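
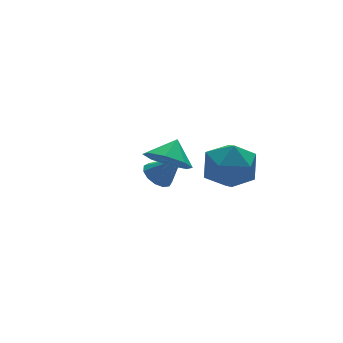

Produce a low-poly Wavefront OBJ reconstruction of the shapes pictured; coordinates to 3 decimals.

v -1.439 2.78 -1.569
v -0.88 2.548 -2.029
v -0.661 2.04 -0.251
v -0.763 2.933 -1.882
v -0.861 3.269 -1.635
v -1.142 3.45 -1.368
v -1.518 3.418 -1.164
v -1.868 3.184 -1.089
v -2.082 2.821 -1.166
v -2.092 2.445 -1.372
v -1.894 2.176 -1.639
v -1.552 2.098 -1.885
v -1.174 2.237 -2.03
v -1.178 -1.125 1.115
v -0.432 -1.261 2.096
v -1.368 -3.119 0.984
v -0.622 -3.255 1.965
v -1.755 -2.77 2.11
v -1.637 -1.538 2.191
v -0.163 -2.842 0.889
v -0.045 -1.61 0.97
v 0.196 -2.322 1.957
v -0.788 -2.278 2.711
v -1.012 -2.102 0.369
v -1.996 -2.058 1.123
v -3.493 -1.834 2.401
v -3.075 -1.226 1.682
v -2.807 -1.386 3.179
v -3.695 -0.892 2.036
v -4.196 -1.11 2.604
v -4.286 -1.752 3.053
v -3.911 -2.442 3.119
v -3.291 -2.776 2.765
v -2.79 -2.558 2.198
v -2.7 -1.916 1.749
f 2 1 4
f 2 4 3
f 4 1 5
f 4 5 3
f 5 1 6
f 5 6 3
f 6 1 7
f 6 7 3
f 7 1 8
f 7 8 3
f 8 1 9
f 8 9 3
f 9 1 10
f 9 10 3
f 10 1 11
f 10 11 3
f 11 1 12
f 11 12 3
f 12 1 13
f 12 13 3
f 13 1 2
f 13 2 3
f 14 25 19
f 14 19 15
f 14 15 21
f 14 21 24
f 14 24 25
f 15 19 23
f 19 25 18
f 25 24 16
f 24 21 20
f 21 15 22
f 17 23 18
f 17 18 16
f 17 16 20
f 17 20 22
f 17 22 23
f 18 23 19
f 16 18 25
f 20 16 24
f 22 20 21
f 23 22 15
f 27 26 29
f 27 29 28
f 29 26 30
f 29 30 28
f 30 26 31
f 30 31 28
f 31 26 32
f 31 32 28
f 32 26 33
f 32 33 28
f 33 26 34
f 33 34 28
f 34 26 35
f 34 35 28
f 35 26 27
f 35 27 28



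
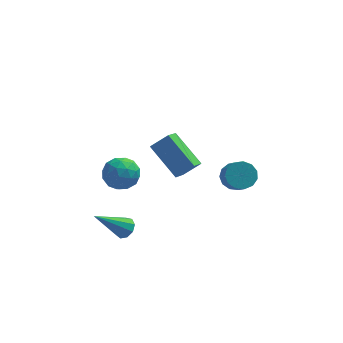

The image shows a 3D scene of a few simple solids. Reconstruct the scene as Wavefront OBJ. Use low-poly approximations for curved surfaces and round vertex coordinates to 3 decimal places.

v 1.176 -1.9 0.365
v 1.805 -1.926 0.168
v 2.014 -2.726 0.938
v 1.384 -2.7 1.135
v 1.79 -1.67 0.437
v 1.999 -2.47 1.208
v 1.58 -1.487 0.684
v 1.788 -2.287 1.454
v 1.242 -1.436 0.829
v 1.45 -2.236 1.6
v 0.882 -1.531 0.827
v 1.091 -2.331 1.597
v 0.616 -1.744 0.678
v 0.824 -2.544 1.448
v 0.528 -2.006 0.43
v 0.736 -2.806 1.2
v 0.645 -2.235 0.161
v 0.853 -3.035 0.931
v 0.931 -2.357 -0.044
v 1.139 -3.157 0.727
v 1.295 -2.334 -0.118
v 1.503 -3.134 0.653
v 1.62 -2.173 -0.039
v 1.829 -2.973 0.731
v -2.082 3.611 -2.314
v -2.385 2.794 -1.784
v -1.308 3.746 -1.664
v -1.611 2.929 -1.134
v -0.969 2.491 -3.406
v -1.272 1.674 -2.876
v -0.195 2.626 -2.756
v -0.498 1.809 -2.226
v -3.233 -1.129 -0.526
v -2.791 -1.79 -0.284
v -4.009 -1.25 0.564
v -3.567 -1.911 0.806
v -3.224 -1.154 0.818
v -2.744 -1.08 0.144
v -4.056 -1.96 0.136
v -3.576 -1.886 -0.538
v -3.299 -2.303 0.125
v -2.785 -1.805 0.546
v -4.015 -1.235 -0.266
v -3.501 -0.737 0.155
v -2.944 -1.449 -0.501
v -3.856 -1.591 0.781
v -3.655 -1.147 0.788
v -3.395 -1.535 0.93
v -2.916 -1.031 -0.249
v -2.656 -1.42 -0.107
v -2.911 -1.046 0.541
v -4.144 -1.62 0.387
v -3.884 -2.009 0.529
v -3.405 -1.505 -0.65
v -3.145 -1.893 -0.508
v -3.889 -1.994 -0.261
v -2.983 -2.139 -0.118
v -3.439 -2.21 0.522
v -3.726 -2.239 0.129
v -3.444 -2.195 -0.267
v -2.681 -1.846 0.129
v -3.137 -1.917 0.77
v -2.935 -1.473 0.777
v -2.653 -1.429 0.381
v -2.98 -2.148 0.37
v -3.663 -1.123 -0.49
v -4.119 -1.194 0.151
v -4.147 -1.611 -0.101
v -3.865 -1.567 -0.497
v -3.361 -0.83 -0.242
v -3.817 -0.901 0.398
v -3.356 -0.845 0.547
v -3.074 -0.801 0.151
v -3.82 -0.892 -0.09
v -3.281 -1.754 -3.193
v -2.938 -2.139 -3.069
v -4.479 -2.386 -1.847
v -2.87 -1.844 -2.87
v -2.994 -1.506 -2.822
v -3.252 -1.285 -2.948
v -3.524 -1.283 -3.188
v -3.681 -1.501 -3.431
v -3.651 -1.838 -3.562
v -3.448 -2.135 -3.521
v -3.167 -2.254 -3.326
f 2 1 5
f 2 5 3
f 3 5 6
f 3 6 4
f 5 1 7
f 5 7 6
f 6 7 8
f 6 8 4
f 7 1 9
f 7 9 8
f 8 9 10
f 8 10 4
f 9 1 11
f 9 11 10
f 10 11 12
f 10 12 4
f 11 1 13
f 11 13 12
f 12 13 14
f 12 14 4
f 13 1 15
f 13 15 14
f 14 15 16
f 14 16 4
f 15 1 17
f 15 17 16
f 16 17 18
f 16 18 4
f 17 1 19
f 17 19 18
f 18 19 20
f 18 20 4
f 19 1 21
f 19 21 20
f 20 21 22
f 20 22 4
f 21 1 23
f 21 23 22
f 22 23 24
f 22 24 4
f 23 1 2
f 23 2 24
f 24 2 3
f 24 3 4
f 26 28 25
f 29 26 25
f 25 28 27
f 27 29 25
f 26 32 28
f 30 26 29
f 30 32 26
f 28 32 27
f 31 29 27
f 27 32 31
f 31 30 29
f 32 30 31
f 33 70 49
f 70 44 73
f 49 73 38
f 70 73 49
f 33 49 45
f 49 38 50
f 45 50 34
f 49 50 45
f 33 45 54
f 45 34 55
f 54 55 40
f 45 55 54
f 33 54 66
f 54 40 69
f 66 69 43
f 54 69 66
f 33 66 70
f 66 43 74
f 70 74 44
f 66 74 70
f 34 50 61
f 50 38 64
f 61 64 42
f 50 64 61
f 38 73 51
f 73 44 72
f 51 72 37
f 73 72 51
f 44 74 71
f 74 43 67
f 71 67 35
f 74 67 71
f 43 69 68
f 69 40 56
f 68 56 39
f 69 56 68
f 40 55 60
f 55 34 57
f 60 57 41
f 55 57 60
f 36 62 48
f 62 42 63
f 48 63 37
f 62 63 48
f 36 48 46
f 48 37 47
f 46 47 35
f 48 47 46
f 36 46 53
f 46 35 52
f 53 52 39
f 46 52 53
f 36 53 58
f 53 39 59
f 58 59 41
f 53 59 58
f 36 58 62
f 58 41 65
f 62 65 42
f 58 65 62
f 37 63 51
f 63 42 64
f 51 64 38
f 63 64 51
f 35 47 71
f 47 37 72
f 71 72 44
f 47 72 71
f 39 52 68
f 52 35 67
f 68 67 43
f 52 67 68
f 41 59 60
f 59 39 56
f 60 56 40
f 59 56 60
f 42 65 61
f 65 41 57
f 61 57 34
f 65 57 61
f 76 75 78
f 76 78 77
f 78 75 79
f 78 79 77
f 79 75 80
f 79 80 77
f 80 75 81
f 80 81 77
f 81 75 82
f 81 82 77
f 82 75 83
f 82 83 77
f 83 75 84
f 83 84 77
f 84 75 85
f 84 85 77
f 85 75 76
f 85 76 77



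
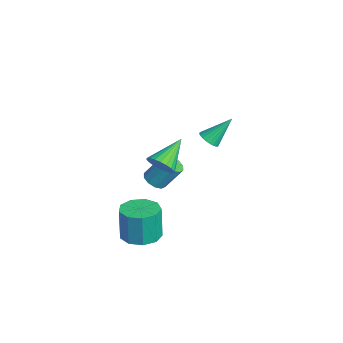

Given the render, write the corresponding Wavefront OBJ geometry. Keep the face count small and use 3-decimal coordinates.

v 3.821 -0.792 2.533
v 4.422 -0.253 2.469
v 2.779 0.492 3.567
v 4.237 -0.184 2.197
v 3.979 -0.22 1.982
v 3.695 -0.355 1.863
v 3.432 -0.565 1.86
v 3.236 -0.815 1.973
v 3.142 -1.061 2.183
v 3.165 -1.26 2.453
v 3.301 -1.379 2.738
v 3.527 -1.395 2.987
v 3.804 -1.308 3.157
v 4.084 -1.131 3.22
v 4.318 -0.896 3.164
v 4.467 -0.643 2.998
v 4.503 -0.415 2.753
v -3.379 0.468 -4.03
v -2.739 0.692 -4.3
v -2.481 1.616 -2.92
v -3.121 1.392 -2.65
v -3.057 0.983 -4.435
v -2.798 1.907 -3.055
v -3.498 1.077 -4.415
v -3.239 2 -3.036
v -3.893 0.938 -4.248
v -3.635 1.862 -2.869
v -4.093 0.62 -3.998
v -3.834 1.544 -2.618
v -4.019 0.244 -3.76
v -3.761 1.168 -2.38
v -3.702 -0.047 -3.625
v -3.443 0.877 -2.245
v -3.261 -0.14 -3.644
v -3.002 0.783 -2.265
v -2.865 -0.002 -3.811
v -2.607 0.922 -2.432
v -2.666 0.316 -4.062
v -2.407 1.24 -2.682
v 2.983 -1.627 -3.232
v 4.053 -1.75 -3.151
v 3.907 -1.757 -1.227
v 2.837 -1.633 -1.308
v 3.882 -1.032 -3.162
v 3.735 -1.038 -1.237
v 3.29 -0.592 -3.205
v 3.144 -0.598 -1.281
v 2.555 -0.636 -3.261
v 2.408 -0.642 -1.337
v 2.02 -1.144 -3.304
v 1.874 -1.15 -1.379
v 1.936 -1.878 -3.313
v 1.789 -1.884 -1.388
v 2.342 -2.494 -3.284
v 2.195 -2.501 -1.359
v 3.048 -2.705 -3.231
v 2.902 -2.711 -1.306
v 3.724 -2.411 -3.179
v 3.577 -2.418 -1.254
v -2.016 3.105 -0.212
v -1.511 2.796 0.081
v -2.064 4.355 1.192
v -1.387 2.967 -0.067
v -1.359 3.158 -0.237
v -1.43 3.342 -0.403
v -1.591 3.489 -0.539
v -1.816 3.578 -0.626
v -2.072 3.595 -0.65
v -2.32 3.537 -0.607
v -2.521 3.414 -0.504
v -2.645 3.243 -0.356
v -2.673 3.052 -0.187
v -2.602 2.868 -0.021
v -2.441 2.721 0.116
v -2.215 2.632 0.203
v -1.959 2.615 0.227
v -1.712 2.673 0.184
f 2 1 4
f 2 4 3
f 4 1 5
f 4 5 3
f 5 1 6
f 5 6 3
f 6 1 7
f 6 7 3
f 7 1 8
f 7 8 3
f 8 1 9
f 8 9 3
f 9 1 10
f 9 10 3
f 10 1 11
f 10 11 3
f 11 1 12
f 11 12 3
f 12 1 13
f 12 13 3
f 13 1 14
f 13 14 3
f 14 1 15
f 14 15 3
f 15 1 16
f 15 16 3
f 16 1 17
f 16 17 3
f 17 1 2
f 17 2 3
f 19 18 22
f 19 22 20
f 20 22 23
f 20 23 21
f 22 18 24
f 22 24 23
f 23 24 25
f 23 25 21
f 24 18 26
f 24 26 25
f 25 26 27
f 25 27 21
f 26 18 28
f 26 28 27
f 27 28 29
f 27 29 21
f 28 18 30
f 28 30 29
f 29 30 31
f 29 31 21
f 30 18 32
f 30 32 31
f 31 32 33
f 31 33 21
f 32 18 34
f 32 34 33
f 33 34 35
f 33 35 21
f 34 18 36
f 34 36 35
f 35 36 37
f 35 37 21
f 36 18 38
f 36 38 37
f 37 38 39
f 37 39 21
f 38 18 19
f 38 19 39
f 39 19 20
f 39 20 21
f 41 40 44
f 41 44 42
f 42 44 45
f 42 45 43
f 44 40 46
f 44 46 45
f 45 46 47
f 45 47 43
f 46 40 48
f 46 48 47
f 47 48 49
f 47 49 43
f 48 40 50
f 48 50 49
f 49 50 51
f 49 51 43
f 50 40 52
f 50 52 51
f 51 52 53
f 51 53 43
f 52 40 54
f 52 54 53
f 53 54 55
f 53 55 43
f 54 40 56
f 54 56 55
f 55 56 57
f 55 57 43
f 56 40 58
f 56 58 57
f 57 58 59
f 57 59 43
f 58 40 41
f 58 41 59
f 59 41 42
f 59 42 43
f 61 60 63
f 61 63 62
f 63 60 64
f 63 64 62
f 64 60 65
f 64 65 62
f 65 60 66
f 65 66 62
f 66 60 67
f 66 67 62
f 67 60 68
f 67 68 62
f 68 60 69
f 68 69 62
f 69 60 70
f 69 70 62
f 70 60 71
f 70 71 62
f 71 60 72
f 71 72 62
f 72 60 73
f 72 73 62
f 73 60 74
f 73 74 62
f 74 60 75
f 74 75 62
f 75 60 76
f 75 76 62
f 76 60 77
f 76 77 62
f 77 60 61
f 77 61 62



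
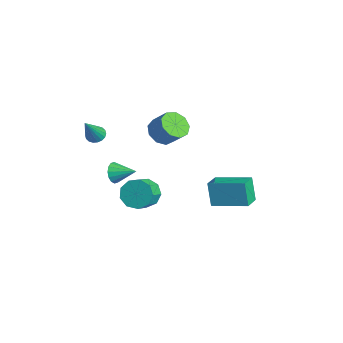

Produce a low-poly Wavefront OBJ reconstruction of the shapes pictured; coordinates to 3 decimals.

v -3.064 -3.044 0.63
v -2.633 -2.657 0.592
v -2.176 -3.876 2.23
v -2.803 -2.539 0.748
v -3.024 -2.522 0.88
v -3.253 -2.607 0.963
v -3.444 -2.779 0.98
v -3.561 -3.003 0.927
v -3.579 -3.236 0.816
v -3.495 -3.43 0.669
v -3.326 -3.548 0.513
v -3.105 -3.566 0.381
v -2.876 -3.48 0.298
v -2.684 -3.308 0.281
v -2.568 -3.084 0.334
v -2.55 -2.852 0.444
v 1.353 -1.776 -1.396
v 1.87 -1.85 -2.166
v 2.624 -2.538 -1.594
v 2.107 -2.464 -0.824
v 2.063 -1.351 -1.821
v 2.817 -2.039 -1.249
v 1.924 -1.052 -1.277
v 2.678 -1.739 -0.705
v 1.518 -1.091 -0.789
v 2.272 -1.779 -0.217
v 1.035 -1.451 -0.585
v 1.789 -2.138 -0.013
v 0.7 -1.963 -0.76
v 1.454 -2.651 -0.188
v 0.671 -2.388 -1.233
v 1.425 -3.075 -0.661
v 0.961 -2.526 -1.782
v 1.715 -3.214 -1.21
v 1.435 -2.314 -2.15
v 2.189 -3.002 -1.578
v -1.403 -2.544 -1.446
v -0.971 -2.675 -1.982
v -0.577 -1.596 -1.014
v -1.199 -2.421 -2.105
v -1.481 -2.2 -2.051
v -1.742 -2.071 -1.835
v -1.912 -2.069 -1.516
v -1.946 -2.194 -1.177
v -1.834 -2.413 -0.911
v -1.607 -2.667 -0.788
v -1.325 -2.888 -0.842
v -1.064 -3.017 -1.057
v -0.893 -3.019 -1.377
v -0.86 -2.894 -1.716
v -1.224 0.036 1.317
v -0.525 0.043 0.735
v 0.224 0.551 1.641
v -0.476 0.544 2.223
v -0.84 0.579 0.696
v -0.091 1.086 1.602
v -1.335 0.86 0.947
v -0.586 1.368 1.853
v -1.778 0.756 1.372
v -1.029 1.264 2.277
v -1.962 0.316 1.771
v -1.213 0.823 2.676
v -1.801 -0.256 1.957
v -1.052 0.251 2.863
v -1.37 -0.691 1.845
v -0.621 -0.183 2.75
v -0.871 -0.785 1.485
v -0.122 -0.278 2.391
v -0.537 -0.495 1.047
v 0.212 0.012 1.953
v -0.448 2.562 -4.629
v -0.932 2.515 -3.136
v -1.332 3.33 -4.891
v -1.815 3.284 -3.398
v 0.835 4.196 -4.162
v 0.352 4.15 -2.669
v -0.048 4.965 -4.424
v -0.532 4.918 -2.931
f 2 1 4
f 2 4 3
f 4 1 5
f 4 5 3
f 5 1 6
f 5 6 3
f 6 1 7
f 6 7 3
f 7 1 8
f 7 8 3
f 8 1 9
f 8 9 3
f 9 1 10
f 9 10 3
f 10 1 11
f 10 11 3
f 11 1 12
f 11 12 3
f 12 1 13
f 12 13 3
f 13 1 14
f 13 14 3
f 14 1 15
f 14 15 3
f 15 1 16
f 15 16 3
f 16 1 2
f 16 2 3
f 18 17 21
f 18 21 19
f 19 21 22
f 19 22 20
f 21 17 23
f 21 23 22
f 22 23 24
f 22 24 20
f 23 17 25
f 23 25 24
f 24 25 26
f 24 26 20
f 25 17 27
f 25 27 26
f 26 27 28
f 26 28 20
f 27 17 29
f 27 29 28
f 28 29 30
f 28 30 20
f 29 17 31
f 29 31 30
f 30 31 32
f 30 32 20
f 31 17 33
f 31 33 32
f 32 33 34
f 32 34 20
f 33 17 35
f 33 35 34
f 34 35 36
f 34 36 20
f 35 17 18
f 35 18 36
f 36 18 19
f 36 19 20
f 38 37 40
f 38 40 39
f 40 37 41
f 40 41 39
f 41 37 42
f 41 42 39
f 42 37 43
f 42 43 39
f 43 37 44
f 43 44 39
f 44 37 45
f 44 45 39
f 45 37 46
f 45 46 39
f 46 37 47
f 46 47 39
f 47 37 48
f 47 48 39
f 48 37 49
f 48 49 39
f 49 37 50
f 49 50 39
f 50 37 38
f 50 38 39
f 52 51 55
f 52 55 53
f 53 55 56
f 53 56 54
f 55 51 57
f 55 57 56
f 56 57 58
f 56 58 54
f 57 51 59
f 57 59 58
f 58 59 60
f 58 60 54
f 59 51 61
f 59 61 60
f 60 61 62
f 60 62 54
f 61 51 63
f 61 63 62
f 62 63 64
f 62 64 54
f 63 51 65
f 63 65 64
f 64 65 66
f 64 66 54
f 65 51 67
f 65 67 66
f 66 67 68
f 66 68 54
f 67 51 69
f 67 69 68
f 68 69 70
f 68 70 54
f 69 51 52
f 69 52 70
f 70 52 53
f 70 53 54
f 72 74 71
f 75 72 71
f 71 74 73
f 73 75 71
f 72 78 74
f 76 72 75
f 76 78 72
f 74 78 73
f 77 75 73
f 73 78 77
f 77 76 75
f 78 76 77



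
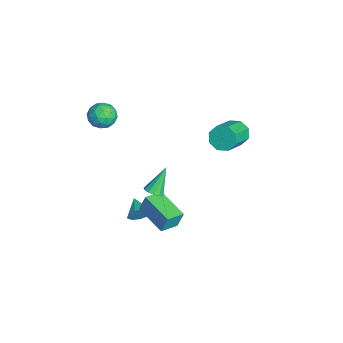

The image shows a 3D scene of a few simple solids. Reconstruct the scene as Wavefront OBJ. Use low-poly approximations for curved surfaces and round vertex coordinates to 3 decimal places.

v 2.183 -1.408 -0.206
v 2.22 -1.045 0.885
v 3.95 -0.369 -0.611
v 3.987 -0.006 0.479
v 2.833 -2.394 0.101
v 2.87 -2.031 1.191
v 4.6 -1.355 -0.305
v 4.637 -0.992 0.786
v 1.82 -2.272 -1.536
v 2.088 -2.583 -0.896
v 0.66 -2.468 -1.144
v 2.024 -2.071 -0.832
v 1.864 -1.653 -1.096
v 1.683 -1.525 -1.567
v 1.567 -1.746 -2.023
v 1.569 -2.213 -2.251
v 1.689 -2.708 -2.144
v 1.87 -2.999 -1.753
v 2.027 -2.949 -1.26
v 3.38 -1.626 2.196
v 3.919 -1.664 2.456
v 2.72 -0.834 3.684
v 3.912 -1.367 2.294
v 3.735 -1.153 2.101
v 3.446 -1.088 1.939
v 3.136 -1.195 1.858
v 2.903 -1.438 1.885
v 2.821 -1.742 2.01
v 2.917 -2.008 2.195
v 3.16 -2.154 2.38
v 3.472 -2.132 2.506
v 3.755 -1.949 2.535
v -2.623 -3.407 3.967
v -2.154 -4.029 3.43
v -3.926 -3.771 3.25
v -3.457 -4.393 2.713
v -3.575 -4.56 3.637
v -2.77 -4.335 4.08
v -3.31 -3.465 2.6
v -2.505 -3.24 3.043
v -2.578 -4.065 2.585
v -2.743 -4.742 3.226
v -3.337 -3.058 3.454
v -3.502 -3.735 4.095
v -2.274 -3.686 3.762
v -3.806 -4.114 2.918
v -3.876 -4.212 3.461
v -3.6 -4.577 3.146
v -2.636 -3.866 4.144
v -2.361 -4.232 3.828
v -3.196 -4.543 3.95
v -3.719 -3.568 2.852
v -3.444 -3.934 2.536
v -2.48 -3.223 3.534
v -2.204 -3.588 3.219
v -2.884 -3.257 2.73
v -2.248 -4.073 2.949
v -3.014 -4.287 2.528
v -2.927 -3.742 2.461
v -2.454 -3.609 2.722
v -2.344 -4.471 3.326
v -3.11 -4.685 2.905
v -3.18 -4.782 3.448
v -2.707 -4.65 3.708
v -2.594 -4.492 2.83
v -2.97 -3.115 3.775
v -3.736 -3.329 3.354
v -3.373 -3.15 2.972
v -2.9 -3.018 3.232
v -3.066 -3.513 4.152
v -3.832 -3.727 3.731
v -3.626 -4.191 3.958
v -3.153 -4.058 4.219
v -3.486 -3.308 3.85
v -3.874 4.104 -0.035
v -3.266 4.368 -0.673
v -1.738 3.341 0.358
v -2.346 3.076 0.995
v -3.316 4.827 -0.142
v -1.788 3.8 0.889
v -3.692 4.863 0.452
v -2.165 3.835 1.483
v -4.175 4.453 0.76
v -2.648 3.426 1.791
v -4.482 3.839 0.602
v -2.954 2.812 1.633
v -4.432 3.38 0.071
v -2.904 2.353 1.102
v -4.055 3.345 -0.523
v -2.528 2.317 0.508
v -3.572 3.754 -0.831
v -2.045 2.727 0.2
f 2 4 1
f 5 2 1
f 1 4 3
f 3 5 1
f 2 8 4
f 6 2 5
f 6 8 2
f 4 8 3
f 7 5 3
f 3 8 7
f 7 6 5
f 8 6 7
f 10 9 12
f 10 12 11
f 12 9 13
f 12 13 11
f 13 9 14
f 13 14 11
f 14 9 15
f 14 15 11
f 15 9 16
f 15 16 11
f 16 9 17
f 16 17 11
f 17 9 18
f 17 18 11
f 18 9 19
f 18 19 11
f 19 9 10
f 19 10 11
f 21 20 23
f 21 23 22
f 23 20 24
f 23 24 22
f 24 20 25
f 24 25 22
f 25 20 26
f 25 26 22
f 26 20 27
f 26 27 22
f 27 20 28
f 27 28 22
f 28 20 29
f 28 29 22
f 29 20 30
f 29 30 22
f 30 20 31
f 30 31 22
f 31 20 32
f 31 32 22
f 32 20 21
f 32 21 22
f 33 70 49
f 70 44 73
f 49 73 38
f 70 73 49
f 33 49 45
f 49 38 50
f 45 50 34
f 49 50 45
f 33 45 54
f 45 34 55
f 54 55 40
f 45 55 54
f 33 54 66
f 54 40 69
f 66 69 43
f 54 69 66
f 33 66 70
f 66 43 74
f 70 74 44
f 66 74 70
f 34 50 61
f 50 38 64
f 61 64 42
f 50 64 61
f 38 73 51
f 73 44 72
f 51 72 37
f 73 72 51
f 44 74 71
f 74 43 67
f 71 67 35
f 74 67 71
f 43 69 68
f 69 40 56
f 68 56 39
f 69 56 68
f 40 55 60
f 55 34 57
f 60 57 41
f 55 57 60
f 36 62 48
f 62 42 63
f 48 63 37
f 62 63 48
f 36 48 46
f 48 37 47
f 46 47 35
f 48 47 46
f 36 46 53
f 46 35 52
f 53 52 39
f 46 52 53
f 36 53 58
f 53 39 59
f 58 59 41
f 53 59 58
f 36 58 62
f 58 41 65
f 62 65 42
f 58 65 62
f 37 63 51
f 63 42 64
f 51 64 38
f 63 64 51
f 35 47 71
f 47 37 72
f 71 72 44
f 47 72 71
f 39 52 68
f 52 35 67
f 68 67 43
f 52 67 68
f 41 59 60
f 59 39 56
f 60 56 40
f 59 56 60
f 42 65 61
f 65 41 57
f 61 57 34
f 65 57 61
f 76 75 79
f 76 79 77
f 77 79 80
f 77 80 78
f 79 75 81
f 79 81 80
f 80 81 82
f 80 82 78
f 81 75 83
f 81 83 82
f 82 83 84
f 82 84 78
f 83 75 85
f 83 85 84
f 84 85 86
f 84 86 78
f 85 75 87
f 85 87 86
f 86 87 88
f 86 88 78
f 87 75 89
f 87 89 88
f 88 89 90
f 88 90 78
f 89 75 91
f 89 91 90
f 90 91 92
f 90 92 78
f 91 75 76
f 91 76 92
f 92 76 77
f 92 77 78



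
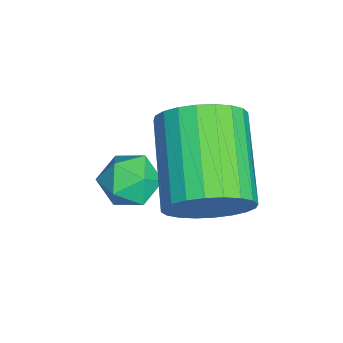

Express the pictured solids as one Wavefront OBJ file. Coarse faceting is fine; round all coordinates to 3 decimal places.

v 1.104 4.076 0.237
v 1.534 3.678 0.907
v -0.254 3.406 1.893
v -0.684 3.804 1.223
v 1.54 4.01 1.01
v -0.248 3.737 1.996
v 1.48 4.351 0.995
v -0.308 4.079 1.981
v 1.363 4.651 0.865
v -0.425 4.379 1.851
v 1.206 4.863 0.639
v -0.582 4.591 1.625
v 1.034 4.956 0.352
v -0.754 4.684 1.339
v 0.872 4.914 0.048
v -0.916 4.642 1.034
v 0.746 4.745 -0.228
v -1.042 4.473 0.758
v 0.674 4.474 -0.433
v -1.114 4.202 0.553
v 0.668 4.143 -0.536
v -1.12 3.87 0.45
v 0.728 3.801 -0.521
v -1.06 3.529 0.465
v 0.845 3.501 -0.391
v -0.943 3.229 0.595
v 1.002 3.289 -0.165
v -0.786 3.017 0.821
v 1.174 3.196 0.121
v -0.614 2.924 1.108
v 1.336 3.238 0.426
v -0.452 2.966 1.412
v 1.462 3.407 0.702
v -0.326 3.135 1.688
v -0.492 2.77 0.114
v -0.218 3.129 -0.386
v -0.142 1.851 -0.354
v 0.132 2.21 -0.854
v 0.394 2.241 -0.235
v 0.177 2.809 0.055
v -0.537 2.171 -0.795
v -0.754 2.739 -0.505
v -0.246 2.759 -0.947
v 0.329 2.802 -0.601
v -0.689 2.178 -0.139
v -0.114 2.221 0.207
f 2 1 5
f 2 5 3
f 3 5 6
f 3 6 4
f 5 1 7
f 5 7 6
f 6 7 8
f 6 8 4
f 7 1 9
f 7 9 8
f 8 9 10
f 8 10 4
f 9 1 11
f 9 11 10
f 10 11 12
f 10 12 4
f 11 1 13
f 11 13 12
f 12 13 14
f 12 14 4
f 13 1 15
f 13 15 14
f 14 15 16
f 14 16 4
f 15 1 17
f 15 17 16
f 16 17 18
f 16 18 4
f 17 1 19
f 17 19 18
f 18 19 20
f 18 20 4
f 19 1 21
f 19 21 20
f 20 21 22
f 20 22 4
f 21 1 23
f 21 23 22
f 22 23 24
f 22 24 4
f 23 1 25
f 23 25 24
f 24 25 26
f 24 26 4
f 25 1 27
f 25 27 26
f 26 27 28
f 26 28 4
f 27 1 29
f 27 29 28
f 28 29 30
f 28 30 4
f 29 1 31
f 29 31 30
f 30 31 32
f 30 32 4
f 31 1 33
f 31 33 32
f 32 33 34
f 32 34 4
f 33 1 2
f 33 2 34
f 34 2 3
f 34 3 4
f 35 46 40
f 35 40 36
f 35 36 42
f 35 42 45
f 35 45 46
f 36 40 44
f 40 46 39
f 46 45 37
f 45 42 41
f 42 36 43
f 38 44 39
f 38 39 37
f 38 37 41
f 38 41 43
f 38 43 44
f 39 44 40
f 37 39 46
f 41 37 45
f 43 41 42
f 44 43 36



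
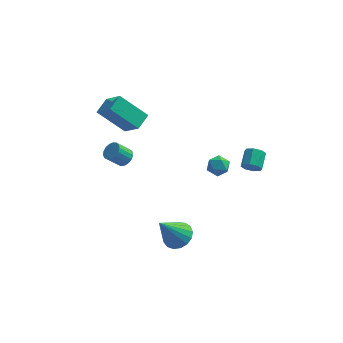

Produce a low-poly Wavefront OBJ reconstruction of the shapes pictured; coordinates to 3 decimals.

v 3.138 2.776 -2.24
v 3.505 2.537 -1.83
v 3.59 3.525 -1.33
v 3.222 3.764 -1.74
v 3.731 2.702 -2.194
v 3.816 3.69 -1.694
v 3.61 2.911 -2.585
v 3.695 3.898 -2.085
v 3.212 3.04 -2.774
v 3.297 4.028 -2.274
v 2.77 3.015 -2.65
v 2.855 4.003 -2.15
v 2.544 2.85 -2.286
v 2.629 3.838 -1.786
v 2.665 2.642 -1.895
v 2.75 3.629 -1.395
v 3.063 2.512 -1.706
v 3.148 3.5 -1.206
v -3.554 1.194 -0.883
v -3.168 1.389 -0.482
v -3.84 1.06 0.324
v -4.226 0.866 -0.077
v -3.334 1.612 -0.529
v -4.006 1.283 0.277
v -3.551 1.74 -0.658
v -4.223 1.411 0.148
v -3.768 1.742 -0.838
v -4.44 1.413 -0.032
v -3.937 1.619 -1.029
v -4.609 1.29 -0.222
v -4.017 1.399 -1.186
v -4.689 1.07 -0.38
v -3.992 1.132 -1.274
v -4.664 0.803 -0.467
v -3.866 0.879 -1.272
v -4.538 0.55 -0.466
v -3.669 0.698 -1.181
v -4.341 0.369 -0.375
v -3.445 0.632 -1.022
v -4.117 0.303 -0.216
v -3.247 0.694 -0.831
v -3.919 0.365 -0.025
v -3.118 0.87 -0.652
v -3.79 0.541 0.154
v -3.09 1.121 -0.526
v -3.762 0.792 0.28
v -5.123 1.631 2.428
v -4.241 0.894 3.438
v -4.763 2.56 2.792
v -3.881 1.822 3.802
v -3.599 1.578 1.058
v -2.717 0.84 2.068
v -3.239 2.506 1.422
v -2.357 1.769 2.432
v -0.223 -1.601 -4.576
v 0.385 -2.266 -4.575
v -1.097 -2.399 -2.804
v 0.571 -1.955 -4.342
v 0.576 -1.563 -4.164
v 0.398 -1.18 -4.079
v 0.078 -0.893 -4.108
v -0.311 -0.769 -4.245
v -0.68 -0.836 -4.457
v -0.945 -1.077 -4.696
v -1.043 -1.439 -4.908
v -0.954 -1.838 -5.043
v -0.697 -2.183 -5.072
v -0.332 -2.395 -4.987
v 0.059 -2.424 -4.807
v 1.503 -2.034 2.471
v 2.138 -1.863 2.327
v 1.842 -3.017 2.793
v 2.477 -2.846 2.649
v 2.158 -2.556 3.167
v 1.949 -1.948 2.967
v 2.031 -2.932 2.153
v 1.822 -2.324 1.953
v 2.464 -2.418 2.131
v 2.543 -2.185 2.757
v 1.437 -2.695 2.363
v 1.516 -2.462 2.989
f 2 1 5
f 2 5 3
f 3 5 6
f 3 6 4
f 5 1 7
f 5 7 6
f 6 7 8
f 6 8 4
f 7 1 9
f 7 9 8
f 8 9 10
f 8 10 4
f 9 1 11
f 9 11 10
f 10 11 12
f 10 12 4
f 11 1 13
f 11 13 12
f 12 13 14
f 12 14 4
f 13 1 15
f 13 15 14
f 14 15 16
f 14 16 4
f 15 1 17
f 15 17 16
f 16 17 18
f 16 18 4
f 17 1 2
f 17 2 18
f 18 2 3
f 18 3 4
f 20 19 23
f 20 23 21
f 21 23 24
f 21 24 22
f 23 19 25
f 23 25 24
f 24 25 26
f 24 26 22
f 25 19 27
f 25 27 26
f 26 27 28
f 26 28 22
f 27 19 29
f 27 29 28
f 28 29 30
f 28 30 22
f 29 19 31
f 29 31 30
f 30 31 32
f 30 32 22
f 31 19 33
f 31 33 32
f 32 33 34
f 32 34 22
f 33 19 35
f 33 35 34
f 34 35 36
f 34 36 22
f 35 19 37
f 35 37 36
f 36 37 38
f 36 38 22
f 37 19 39
f 37 39 38
f 38 39 40
f 38 40 22
f 39 19 41
f 39 41 40
f 40 41 42
f 40 42 22
f 41 19 43
f 41 43 42
f 42 43 44
f 42 44 22
f 43 19 45
f 43 45 44
f 44 45 46
f 44 46 22
f 45 19 20
f 45 20 46
f 46 20 21
f 46 21 22
f 48 50 47
f 51 48 47
f 47 50 49
f 49 51 47
f 48 54 50
f 52 48 51
f 52 54 48
f 50 54 49
f 53 51 49
f 49 54 53
f 53 52 51
f 54 52 53
f 56 55 58
f 56 58 57
f 58 55 59
f 58 59 57
f 59 55 60
f 59 60 57
f 60 55 61
f 60 61 57
f 61 55 62
f 61 62 57
f 62 55 63
f 62 63 57
f 63 55 64
f 63 64 57
f 64 55 65
f 64 65 57
f 65 55 66
f 65 66 57
f 66 55 67
f 66 67 57
f 67 55 68
f 67 68 57
f 68 55 69
f 68 69 57
f 69 55 56
f 69 56 57
f 70 81 75
f 70 75 71
f 70 71 77
f 70 77 80
f 70 80 81
f 71 75 79
f 75 81 74
f 81 80 72
f 80 77 76
f 77 71 78
f 73 79 74
f 73 74 72
f 73 72 76
f 73 76 78
f 73 78 79
f 74 79 75
f 72 74 81
f 76 72 80
f 78 76 77
f 79 78 71



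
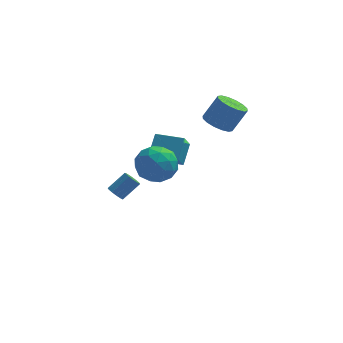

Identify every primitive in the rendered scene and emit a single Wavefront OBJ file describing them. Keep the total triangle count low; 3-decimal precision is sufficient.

v -3.027 1.443 -3.724
v -2.6 1.142 -3.976
v -1.665 1.697 -3.047
v -2.093 1.997 -2.796
v -2.615 1.429 -4.132
v -1.68 1.984 -3.203
v -2.761 1.72 -4.158
v -1.826 2.275 -3.23
v -2.992 1.923 -4.047
v -2.057 2.478 -3.119
v -3.234 1.973 -3.834
v -2.299 2.528 -2.905
v -3.411 1.855 -3.585
v -2.476 2.41 -2.657
v -3.466 1.606 -3.381
v -2.531 2.161 -2.452
v -3.381 1.305 -3.286
v -2.446 1.86 -2.357
v -3.185 1.048 -3.33
v -2.25 1.603 -2.401
v -2.938 0.916 -3.499
v -2.004 1.47 -2.57
v -2.72 0.951 -3.74
v -1.785 1.506 -2.811
v -1.017 -1.145 1.312
v -0.702 -0.1 2.296
v -0.75 -0.212 0.235
v -0.436 0.834 1.22
v 0.576 -1.614 1.3
v 0.89 -0.568 2.285
v 0.842 -0.68 0.224
v 1.157 0.365 1.208
v 2.622 3.462 0.928
v 3.199 4.096 0.453
v 4.035 4.432 1.917
v 3.458 3.798 2.392
v 2.805 4.372 0.614
v 3.642 4.708 2.079
v 2.363 4.405 0.859
v 3.199 4.741 2.324
v 1.989 4.185 1.123
v 2.826 4.521 2.588
v 1.785 3.771 1.334
v 2.622 4.107 2.799
v 1.806 3.274 1.437
v 2.642 3.611 2.901
v 2.045 2.828 1.403
v 2.881 3.164 2.867
v 2.438 2.552 1.241
v 3.275 2.888 2.706
v 2.881 2.519 0.996
v 3.717 2.855 2.461
v 3.254 2.739 0.732
v 4.091 3.075 2.197
v 3.458 3.153 0.521
v 4.295 3.489 1.986
v 3.438 3.649 0.419
v 4.274 3.986 1.883
v -1.646 -3.088 2.271
v -0.954 -2.191 1.742
v -0.046 -4.329 2.258
v 0.646 -3.432 1.729
v 0.262 -3.308 2.913
v -0.727 -2.542 2.921
v -0.273 -3.978 1.079
v -1.262 -3.212 1.087
v -0.105 -2.741 1.005
v 0.225 -2.327 2.138
v -1.225 -4.193 1.862
v -0.895 -3.779 2.995
v -1.44 -2.531 2.008
v 0.44 -3.989 1.992
v 0.214 -3.917 2.689
v 0.621 -3.389 2.377
v -1.307 -2.737 2.701
v -0.9 -2.209 2.39
v -0.186 -2.866 3.078
v -0.1 -4.311 1.61
v 0.307 -3.783 1.299
v -1.621 -3.131 1.623
v -1.214 -2.603 1.311
v -0.814 -3.654 0.922
v -0.535 -2.326 1.263
v 0.406 -3.056 1.256
v -0.134 -3.377 0.874
v -0.716 -2.926 0.878
v -0.34 -2.083 1.929
v 0.6 -2.812 1.922
v 0.374 -2.74 2.618
v -0.207 -2.289 2.623
v 0.158 -2.406 1.496
v -1.6 -3.708 2.078
v -0.66 -4.437 2.071
v -0.793 -4.231 1.377
v -1.374 -3.78 1.382
v -1.406 -3.464 2.744
v -0.465 -4.194 2.737
v -0.284 -3.594 3.122
v -0.866 -3.143 3.126
v -1.158 -4.114 2.504
f 2 1 5
f 2 5 3
f 3 5 6
f 3 6 4
f 5 1 7
f 5 7 6
f 6 7 8
f 6 8 4
f 7 1 9
f 7 9 8
f 8 9 10
f 8 10 4
f 9 1 11
f 9 11 10
f 10 11 12
f 10 12 4
f 11 1 13
f 11 13 12
f 12 13 14
f 12 14 4
f 13 1 15
f 13 15 14
f 14 15 16
f 14 16 4
f 15 1 17
f 15 17 16
f 16 17 18
f 16 18 4
f 17 1 19
f 17 19 18
f 18 19 20
f 18 20 4
f 19 1 21
f 19 21 20
f 20 21 22
f 20 22 4
f 21 1 23
f 21 23 22
f 22 23 24
f 22 24 4
f 23 1 2
f 23 2 24
f 24 2 3
f 24 3 4
f 26 28 25
f 29 26 25
f 25 28 27
f 27 29 25
f 26 32 28
f 30 26 29
f 30 32 26
f 28 32 27
f 31 29 27
f 27 32 31
f 31 30 29
f 32 30 31
f 34 33 37
f 34 37 35
f 35 37 38
f 35 38 36
f 37 33 39
f 37 39 38
f 38 39 40
f 38 40 36
f 39 33 41
f 39 41 40
f 40 41 42
f 40 42 36
f 41 33 43
f 41 43 42
f 42 43 44
f 42 44 36
f 43 33 45
f 43 45 44
f 44 45 46
f 44 46 36
f 45 33 47
f 45 47 46
f 46 47 48
f 46 48 36
f 47 33 49
f 47 49 48
f 48 49 50
f 48 50 36
f 49 33 51
f 49 51 50
f 50 51 52
f 50 52 36
f 51 33 53
f 51 53 52
f 52 53 54
f 52 54 36
f 53 33 55
f 53 55 54
f 54 55 56
f 54 56 36
f 55 33 57
f 55 57 56
f 56 57 58
f 56 58 36
f 57 33 34
f 57 34 58
f 58 34 35
f 58 35 36
f 59 96 75
f 96 70 99
f 75 99 64
f 96 99 75
f 59 75 71
f 75 64 76
f 71 76 60
f 75 76 71
f 59 71 80
f 71 60 81
f 80 81 66
f 71 81 80
f 59 80 92
f 80 66 95
f 92 95 69
f 80 95 92
f 59 92 96
f 92 69 100
f 96 100 70
f 92 100 96
f 60 76 87
f 76 64 90
f 87 90 68
f 76 90 87
f 64 99 77
f 99 70 98
f 77 98 63
f 99 98 77
f 70 100 97
f 100 69 93
f 97 93 61
f 100 93 97
f 69 95 94
f 95 66 82
f 94 82 65
f 95 82 94
f 66 81 86
f 81 60 83
f 86 83 67
f 81 83 86
f 62 88 74
f 88 68 89
f 74 89 63
f 88 89 74
f 62 74 72
f 74 63 73
f 72 73 61
f 74 73 72
f 62 72 79
f 72 61 78
f 79 78 65
f 72 78 79
f 62 79 84
f 79 65 85
f 84 85 67
f 79 85 84
f 62 84 88
f 84 67 91
f 88 91 68
f 84 91 88
f 63 89 77
f 89 68 90
f 77 90 64
f 89 90 77
f 61 73 97
f 73 63 98
f 97 98 70
f 73 98 97
f 65 78 94
f 78 61 93
f 94 93 69
f 78 93 94
f 67 85 86
f 85 65 82
f 86 82 66
f 85 82 86
f 68 91 87
f 91 67 83
f 87 83 60
f 91 83 87



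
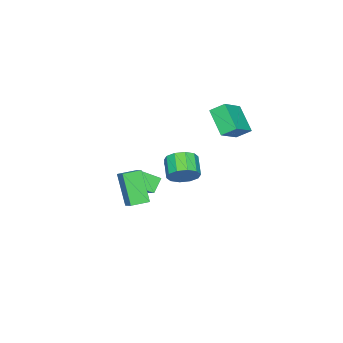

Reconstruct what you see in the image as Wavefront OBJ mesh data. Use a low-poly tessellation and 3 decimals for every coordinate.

v -1.428 -2.994 -4.125
v -2.248 -3.014 -3.362
v -0.983 -2.358 -3.63
v -1.803 -2.378 -2.868
v -0.837 -3.882 -3.512
v -1.657 -3.902 -2.75
v -0.392 -3.246 -3.018
v -1.212 -3.266 -2.255
v 2.337 -2.687 -0.179
v 2.786 -2.037 0.33
v 1.419 -2.045 -0.19
v 1.868 -1.395 0.319
v 3.032 -1.725 -2.019
v 3.481 -1.075 -1.51
v 2.114 -1.083 -2.03
v 2.563 -0.433 -1.521
v -4.292 0.32 2.188
v -2.761 0.2 3.165
v -4.621 1.119 2.801
v -3.09 0.999 3.778
v -3.45 1.561 1.022
v -1.919 1.441 1.999
v -3.779 2.36 1.635
v -2.248 2.24 2.612
v 4.005 2.561 2.492
v 4.576 2.496 3.198
v 3.685 1.814 3.854
v 3.115 1.879 3.148
v 4.268 2.962 3.265
v 3.378 2.28 3.922
v 3.86 3.275 3.037
v 2.97 2.593 3.694
v 3.508 3.315 2.6
v 2.617 2.633 3.257
v 3.345 3.067 2.122
v 2.455 2.385 2.779
v 3.435 2.626 1.786
v 2.544 1.944 2.442
v 3.742 2.16 1.718
v 2.852 1.478 2.375
v 4.15 1.847 1.946
v 3.26 1.165 2.603
v 4.503 1.807 2.383
v 3.612 1.125 3.04
v 4.665 2.055 2.861
v 3.775 1.373 3.518
v -2.886 -0.876 -1.125
v -2.435 -0.303 -1.968
v -2.165 -2.397 -1.772
v -1.714 -1.824 -2.615
v -1.336 -1.678 -1.576
v -1.782 -0.738 -1.177
v -2.818 -1.962 -2.563
v -3.264 -1.022 -2.164
v -2.393 -0.975 -2.857
v -1.477 -0.799 -2.247
v -3.123 -1.901 -1.493
v -2.207 -1.725 -0.883
f 2 4 1
f 5 2 1
f 1 4 3
f 3 5 1
f 2 8 4
f 6 2 5
f 6 8 2
f 4 8 3
f 7 5 3
f 3 8 7
f 7 6 5
f 8 6 7
f 10 12 9
f 13 10 9
f 9 12 11
f 11 13 9
f 10 16 12
f 14 10 13
f 14 16 10
f 12 16 11
f 15 13 11
f 11 16 15
f 15 14 13
f 16 14 15
f 18 20 17
f 21 18 17
f 17 20 19
f 19 21 17
f 18 24 20
f 22 18 21
f 22 24 18
f 20 24 19
f 23 21 19
f 19 24 23
f 23 22 21
f 24 22 23
f 26 25 29
f 26 29 27
f 27 29 30
f 27 30 28
f 29 25 31
f 29 31 30
f 30 31 32
f 30 32 28
f 31 25 33
f 31 33 32
f 32 33 34
f 32 34 28
f 33 25 35
f 33 35 34
f 34 35 36
f 34 36 28
f 35 25 37
f 35 37 36
f 36 37 38
f 36 38 28
f 37 25 39
f 37 39 38
f 38 39 40
f 38 40 28
f 39 25 41
f 39 41 40
f 40 41 42
f 40 42 28
f 41 25 43
f 41 43 42
f 42 43 44
f 42 44 28
f 43 25 45
f 43 45 44
f 44 45 46
f 44 46 28
f 45 25 26
f 45 26 46
f 46 26 27
f 46 27 28
f 47 58 52
f 47 52 48
f 47 48 54
f 47 54 57
f 47 57 58
f 48 52 56
f 52 58 51
f 58 57 49
f 57 54 53
f 54 48 55
f 50 56 51
f 50 51 49
f 50 49 53
f 50 53 55
f 50 55 56
f 51 56 52
f 49 51 58
f 53 49 57
f 55 53 54
f 56 55 48



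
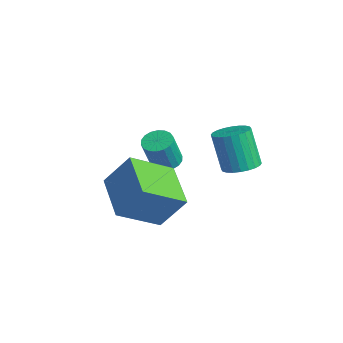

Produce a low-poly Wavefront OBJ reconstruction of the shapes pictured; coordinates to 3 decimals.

v -2.383 1.173 0.839
v -1.769 1.185 0.696
v -1.443 0.679 2.059
v -2.057 0.667 2.201
v -1.814 1.441 0.802
v -1.488 0.934 2.165
v -1.971 1.644 0.915
v -1.645 1.137 2.278
v -2.21 1.753 1.013
v -1.884 1.247 2.376
v -2.483 1.748 1.076
v -2.157 1.242 2.439
v -2.736 1.629 1.092
v -2.41 1.123 2.455
v -2.919 1.42 1.058
v -2.593 0.913 2.421
v -2.997 1.161 0.981
v -2.671 0.655 2.344
v -2.952 0.906 0.875
v -2.626 0.399 2.238
v -2.795 0.703 0.762
v -2.469 0.196 2.125
v -2.556 0.593 0.664
v -2.23 0.087 2.027
v -2.283 0.598 0.601
v -1.957 0.092 1.964
v -2.03 0.717 0.585
v -1.704 0.211 1.948
v -1.847 0.927 0.619
v -1.521 0.42 1.982
v -0.836 -0.229 0.389
v -0.772 -1.959 1.411
v -0.295 0.584 1.732
v -0.232 -1.146 2.754
v 1.092 -0.514 -0.214
v 1.155 -2.244 0.808
v 1.632 0.299 1.129
v 1.696 -1.431 2.151
v 0.044 3.161 1.387
v 0.768 3.115 1.614
v 0.24 2.912 3.259
v -0.484 2.959 3.033
v 0.72 3.407 1.634
v 0.191 3.204 3.28
v 0.568 3.661 1.617
v 0.04 3.459 3.263
v 0.337 3.84 1.565
v -0.191 3.637 3.21
v 0.062 3.915 1.486
v -0.467 3.712 3.131
v -0.217 3.875 1.391
v -0.745 3.673 3.037
v -0.455 3.727 1.296
v -0.984 3.524 2.942
v -0.618 3.492 1.215
v -1.146 3.29 2.861
v -0.68 3.208 1.161
v -1.208 3.005 2.806
v -0.631 2.916 1.14
v -1.16 2.713 2.786
v -0.48 2.661 1.157
v -1.008 2.459 2.803
v -0.249 2.483 1.21
v -0.777 2.28 2.855
v 0.027 2.408 1.289
v -0.502 2.205 2.934
v 0.305 2.447 1.383
v -0.223 2.245 3.029
v 0.544 2.596 1.478
v 0.015 2.393 3.124
v 0.706 2.83 1.559
v 0.178 2.628 3.205
f 2 1 5
f 2 5 3
f 3 5 6
f 3 6 4
f 5 1 7
f 5 7 6
f 6 7 8
f 6 8 4
f 7 1 9
f 7 9 8
f 8 9 10
f 8 10 4
f 9 1 11
f 9 11 10
f 10 11 12
f 10 12 4
f 11 1 13
f 11 13 12
f 12 13 14
f 12 14 4
f 13 1 15
f 13 15 14
f 14 15 16
f 14 16 4
f 15 1 17
f 15 17 16
f 16 17 18
f 16 18 4
f 17 1 19
f 17 19 18
f 18 19 20
f 18 20 4
f 19 1 21
f 19 21 20
f 20 21 22
f 20 22 4
f 21 1 23
f 21 23 22
f 22 23 24
f 22 24 4
f 23 1 25
f 23 25 24
f 24 25 26
f 24 26 4
f 25 1 27
f 25 27 26
f 26 27 28
f 26 28 4
f 27 1 29
f 27 29 28
f 28 29 30
f 28 30 4
f 29 1 2
f 29 2 30
f 30 2 3
f 30 3 4
f 32 34 31
f 35 32 31
f 31 34 33
f 33 35 31
f 32 38 34
f 36 32 35
f 36 38 32
f 34 38 33
f 37 35 33
f 33 38 37
f 37 36 35
f 38 36 37
f 40 39 43
f 40 43 41
f 41 43 44
f 41 44 42
f 43 39 45
f 43 45 44
f 44 45 46
f 44 46 42
f 45 39 47
f 45 47 46
f 46 47 48
f 46 48 42
f 47 39 49
f 47 49 48
f 48 49 50
f 48 50 42
f 49 39 51
f 49 51 50
f 50 51 52
f 50 52 42
f 51 39 53
f 51 53 52
f 52 53 54
f 52 54 42
f 53 39 55
f 53 55 54
f 54 55 56
f 54 56 42
f 55 39 57
f 55 57 56
f 56 57 58
f 56 58 42
f 57 39 59
f 57 59 58
f 58 59 60
f 58 60 42
f 59 39 61
f 59 61 60
f 60 61 62
f 60 62 42
f 61 39 63
f 61 63 62
f 62 63 64
f 62 64 42
f 63 39 65
f 63 65 64
f 64 65 66
f 64 66 42
f 65 39 67
f 65 67 66
f 66 67 68
f 66 68 42
f 67 39 69
f 67 69 68
f 68 69 70
f 68 70 42
f 69 39 71
f 69 71 70
f 70 71 72
f 70 72 42
f 71 39 40
f 71 40 72
f 72 40 41
f 72 41 42



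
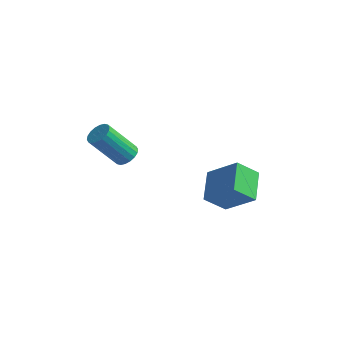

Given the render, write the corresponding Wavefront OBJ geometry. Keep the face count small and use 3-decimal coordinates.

v 3.839 1.416 -1.333
v 3.317 2.698 -0.73
v 2.504 1.382 -2.417
v 1.982 2.664 -1.814
v 4.498 2.076 -2.166
v 3.976 3.358 -1.563
v 3.163 2.042 -3.25
v 2.641 3.324 -2.647
v -0.854 1.049 -0.72
v -0.366 1.067 -0.407
v -1.278 0.389 1.053
v -1.766 0.371 0.74
v -0.47 1.299 -0.365
v -1.382 0.622 1.096
v -0.651 1.482 -0.392
v -1.562 0.804 1.068
v -0.871 1.579 -0.485
v -1.783 0.901 0.975
v -1.088 1.571 -0.624
v -2 0.893 0.836
v -1.259 1.459 -0.783
v -2.171 0.782 0.678
v -1.35 1.266 -0.929
v -2.261 0.589 0.532
v -1.342 1.031 -1.033
v -2.254 0.353 0.427
v -1.238 0.798 -1.076
v -2.15 0.121 0.385
v -1.058 0.616 -1.048
v -1.969 -0.062 0.412
v -0.837 0.519 -0.955
v -1.749 -0.159 0.505
v -0.62 0.527 -0.816
v -1.532 -0.151 0.644
v -0.449 0.638 -0.658
v -1.361 -0.039 0.803
v -0.359 0.831 -0.512
v -1.27 0.154 0.949
f 2 4 1
f 5 2 1
f 1 4 3
f 3 5 1
f 2 8 4
f 6 2 5
f 6 8 2
f 4 8 3
f 7 5 3
f 3 8 7
f 7 6 5
f 8 6 7
f 10 9 13
f 10 13 11
f 11 13 14
f 11 14 12
f 13 9 15
f 13 15 14
f 14 15 16
f 14 16 12
f 15 9 17
f 15 17 16
f 16 17 18
f 16 18 12
f 17 9 19
f 17 19 18
f 18 19 20
f 18 20 12
f 19 9 21
f 19 21 20
f 20 21 22
f 20 22 12
f 21 9 23
f 21 23 22
f 22 23 24
f 22 24 12
f 23 9 25
f 23 25 24
f 24 25 26
f 24 26 12
f 25 9 27
f 25 27 26
f 26 27 28
f 26 28 12
f 27 9 29
f 27 29 28
f 28 29 30
f 28 30 12
f 29 9 31
f 29 31 30
f 30 31 32
f 30 32 12
f 31 9 33
f 31 33 32
f 32 33 34
f 32 34 12
f 33 9 35
f 33 35 34
f 34 35 36
f 34 36 12
f 35 9 37
f 35 37 36
f 36 37 38
f 36 38 12
f 37 9 10
f 37 10 38
f 38 10 11
f 38 11 12



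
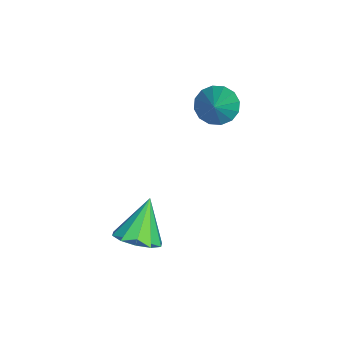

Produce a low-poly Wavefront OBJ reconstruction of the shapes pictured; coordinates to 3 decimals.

v 3.497 -2.017 -1.255
v 4.274 -1.988 -0.708
v 2.463 -1.643 0.195
v 4.178 -1.447 -0.916
v 3.822 -1.124 -1.254
v 3.342 -1.142 -1.592
v 2.921 -1.495 -1.801
v 2.721 -2.047 -1.801
v 2.817 -2.587 -1.593
v 3.173 -2.91 -1.256
v 3.653 -2.892 -0.918
v 4.073 -2.539 -0.709
v -0.595 0.517 2.861
v -0.033 0.286 2.267
v 0.855 0.503 4.239
v -0.026 0.726 2.265
v -0.172 1.11 2.423
v -0.431 1.335 2.698
v -0.734 1.341 3.017
v -1 1.127 3.294
v -1.157 0.749 3.455
v -1.164 0.309 3.457
v -1.018 -0.075 3.3
v -0.759 -0.3 3.024
v -0.455 -0.306 2.706
v -0.19 -0.092 2.428
f 2 1 4
f 2 4 3
f 4 1 5
f 4 5 3
f 5 1 6
f 5 6 3
f 6 1 7
f 6 7 3
f 7 1 8
f 7 8 3
f 8 1 9
f 8 9 3
f 9 1 10
f 9 10 3
f 10 1 11
f 10 11 3
f 11 1 12
f 11 12 3
f 12 1 2
f 12 2 3
f 14 13 16
f 14 16 15
f 16 13 17
f 16 17 15
f 17 13 18
f 17 18 15
f 18 13 19
f 18 19 15
f 19 13 20
f 19 20 15
f 20 13 21
f 20 21 15
f 21 13 22
f 21 22 15
f 22 13 23
f 22 23 15
f 23 13 24
f 23 24 15
f 24 13 25
f 24 25 15
f 25 13 26
f 25 26 15
f 26 13 14
f 26 14 15



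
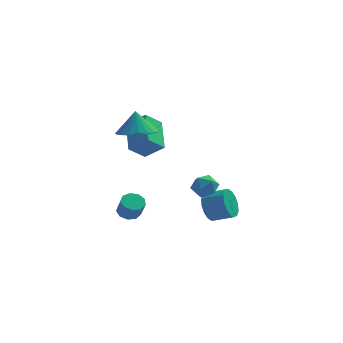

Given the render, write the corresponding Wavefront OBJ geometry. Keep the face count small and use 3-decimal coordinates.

v 1.354 2.372 -3.22
v 1.709 2.736 -3.951
v 2.782 2.532 -3.531
v 2.426 2.168 -2.8
v 1.66 3.086 -3.655
v 2.732 2.882 -3.235
v 1.529 3.244 -3.243
v 2.601 3.04 -2.823
v 1.351 3.169 -2.825
v 2.423 2.965 -2.405
v 1.173 2.881 -2.512
v 2.246 2.677 -2.092
v 1.044 2.456 -2.39
v 2.117 2.252 -1.97
v 0.998 2.008 -2.489
v 2.071 1.804 -2.069
v 1.048 1.658 -2.785
v 2.12 1.454 -2.365
v 1.179 1.5 -3.197
v 2.251 1.296 -2.777
v 1.357 1.575 -3.615
v 2.429 1.371 -3.195
v 1.534 1.863 -3.928
v 2.607 1.659 -3.508
v 1.663 2.288 -4.05
v 2.736 2.084 -3.63
v -2.744 3.786 -4.45
v -2.215 4.145 -4.424
v -1.927 3.654 -3.483
v -2.456 3.294 -3.51
v -2.544 4.348 -4.218
v -2.256 3.856 -3.277
v -2.966 4.287 -4.121
v -2.679 3.795 -3.18
v -3.285 3.992 -4.177
v -2.997 3.5 -3.236
v -3.35 3.6 -4.362
v -3.062 3.109 -3.421
v -3.132 3.296 -4.588
v -2.844 2.804 -3.647
v -2.732 3.22 -4.75
v -2.444 2.729 -3.809
v -2.338 3.41 -4.771
v -2.05 2.918 -3.83
v -2.133 3.775 -4.643
v -1.846 3.283 -3.702
v -2.042 1.565 2.106
v -1.235 2.228 1.997
v -2.158 1.915 3.374
v -1.575 2.482 1.896
v -1.997 2.577 1.831
v -2.425 2.497 1.813
v -2.788 2.256 1.847
v -3.022 1.896 1.925
v -3.086 1.478 2.034
v -2.969 1.075 2.156
v -2.692 0.757 2.27
v -2.303 0.579 2.355
v -1.869 0.571 2.397
v -1.464 0.735 2.389
v -1.159 1.042 2.332
v -1.007 1.44 2.236
v -1.034 1.86 2.118
v -2.595 2.671 0.429
v -1.605 2.405 1.229
v -2.898 4.374 1.37
v -1.909 4.108 2.171
v -1.851 3.212 -0.311
v -0.862 2.946 0.49
v -2.155 4.915 0.631
v -1.165 4.649 1.431
v 0.548 0.969 -1.247
v 0.856 1.469 -1.708
v 1.604 0.851 -0.672
v 1.912 1.351 -1.133
v 1.4 1.568 -0.634
v 0.748 1.641 -0.99
v 1.712 0.679 -1.39
v 1.06 0.752 -1.746
v 1.575 1.29 -1.797
v 1.382 1.839 -1.33
v 1.078 0.481 -1.05
v 0.885 1.03 -0.583
f 2 1 5
f 2 5 3
f 3 5 6
f 3 6 4
f 5 1 7
f 5 7 6
f 6 7 8
f 6 8 4
f 7 1 9
f 7 9 8
f 8 9 10
f 8 10 4
f 9 1 11
f 9 11 10
f 10 11 12
f 10 12 4
f 11 1 13
f 11 13 12
f 12 13 14
f 12 14 4
f 13 1 15
f 13 15 14
f 14 15 16
f 14 16 4
f 15 1 17
f 15 17 16
f 16 17 18
f 16 18 4
f 17 1 19
f 17 19 18
f 18 19 20
f 18 20 4
f 19 1 21
f 19 21 20
f 20 21 22
f 20 22 4
f 21 1 23
f 21 23 22
f 22 23 24
f 22 24 4
f 23 1 25
f 23 25 24
f 24 25 26
f 24 26 4
f 25 1 2
f 25 2 26
f 26 2 3
f 26 3 4
f 28 27 31
f 28 31 29
f 29 31 32
f 29 32 30
f 31 27 33
f 31 33 32
f 32 33 34
f 32 34 30
f 33 27 35
f 33 35 34
f 34 35 36
f 34 36 30
f 35 27 37
f 35 37 36
f 36 37 38
f 36 38 30
f 37 27 39
f 37 39 38
f 38 39 40
f 38 40 30
f 39 27 41
f 39 41 40
f 40 41 42
f 40 42 30
f 41 27 43
f 41 43 42
f 42 43 44
f 42 44 30
f 43 27 45
f 43 45 44
f 44 45 46
f 44 46 30
f 45 27 28
f 45 28 46
f 46 28 29
f 46 29 30
f 48 47 50
f 48 50 49
f 50 47 51
f 50 51 49
f 51 47 52
f 51 52 49
f 52 47 53
f 52 53 49
f 53 47 54
f 53 54 49
f 54 47 55
f 54 55 49
f 55 47 56
f 55 56 49
f 56 47 57
f 56 57 49
f 57 47 58
f 57 58 49
f 58 47 59
f 58 59 49
f 59 47 60
f 59 60 49
f 60 47 61
f 60 61 49
f 61 47 62
f 61 62 49
f 62 47 63
f 62 63 49
f 63 47 48
f 63 48 49
f 65 67 64
f 68 65 64
f 64 67 66
f 66 68 64
f 65 71 67
f 69 65 68
f 69 71 65
f 67 71 66
f 70 68 66
f 66 71 70
f 70 69 68
f 71 69 70
f 72 83 77
f 72 77 73
f 72 73 79
f 72 79 82
f 72 82 83
f 73 77 81
f 77 83 76
f 83 82 74
f 82 79 78
f 79 73 80
f 75 81 76
f 75 76 74
f 75 74 78
f 75 78 80
f 75 80 81
f 76 81 77
f 74 76 83
f 78 74 82
f 80 78 79
f 81 80 73



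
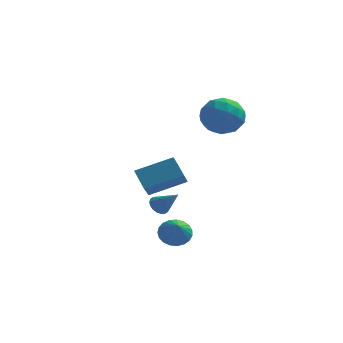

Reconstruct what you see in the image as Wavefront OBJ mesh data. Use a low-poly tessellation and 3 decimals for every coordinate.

v 1.657 3.428 3.522
v 2.371 3.194 2.588
v 0.329 2.206 2.812
v 1.043 1.972 1.878
v 1.346 1.594 2.975
v 2.167 2.349 3.413
v 0.533 3.051 1.987
v 1.354 3.806 2.425
v 1.677 2.961 1.639
v 2.179 2.06 2.25
v 0.521 3.34 3.15
v 1.023 2.439 3.761
v 2.131 3.418 3.117
v 0.569 1.982 2.283
v 0.747 1.759 2.927
v 1.167 1.622 2.378
v 2.011 2.921 3.602
v 2.431 2.784 3.053
v 1.828 1.843 3.281
v 0.269 2.616 2.347
v 0.689 2.479 1.798
v 1.533 3.778 3.022
v 1.953 3.641 2.473
v 0.872 3.557 2.119
v 2.142 3.144 2.011
v 1.361 2.425 1.594
v 1.062 3.06 1.657
v 1.544 3.504 1.915
v 2.438 2.614 2.37
v 1.657 1.896 1.952
v 1.835 1.673 2.597
v 2.318 2.117 2.855
v 2.029 2.477 1.812
v 1.043 3.504 3.448
v 0.262 2.786 3.03
v 0.382 3.283 2.545
v 0.865 3.727 2.803
v 1.339 2.975 3.806
v 0.558 2.256 3.389
v 1.156 1.896 3.485
v 1.638 2.34 3.743
v 0.671 2.923 3.588
v -0.562 -2.126 -1.479
v -0.159 -2.07 -1.878
v 0.442 -2.514 -0.521
v -0.168 -1.838 -1.774
v -0.256 -1.664 -1.612
v -0.404 -1.581 -1.423
v -0.583 -1.606 -1.246
v -0.758 -1.734 -1.114
v -0.894 -1.94 -1.055
v -0.964 -2.182 -1.079
v -0.955 -2.414 -1.183
v -0.868 -2.588 -1.345
v -0.72 -2.671 -1.534
v -0.54 -2.646 -1.712
v -0.365 -2.518 -1.843
v -0.229 -2.312 -1.903
v -2.251 2.33 -2.856
v -2.187 1.259 -1.987
v -2.934 3.01 -1.968
v -2.87 1.939 -1.099
v -0.47 3.081 -2.061
v -0.406 2.01 -1.192
v -1.153 3.761 -1.173
v -1.089 2.69 -0.304
v 0.451 -3.137 -2.703
v 1.169 -2.773 -2.617
v 0.829 -4.103 -1.777
v 0.984 -2.62 -2.381
v 0.707 -2.556 -2.201
v 0.385 -2.592 -2.107
v 0.075 -2.723 -2.117
v -0.17 -2.925 -2.228
v -0.308 -3.164 -2.421
v -0.315 -3.399 -2.662
v -0.189 -3.588 -2.911
v 0.047 -3.699 -3.124
v 0.353 -3.714 -3.264
v 0.676 -3.628 -3.307
v 0.96 -3.458 -3.245
v 1.156 -3.232 -3.09
v 1.23 -2.99 -2.868
f 1 38 17
f 38 12 41
f 17 41 6
f 38 41 17
f 1 17 13
f 17 6 18
f 13 18 2
f 17 18 13
f 1 13 22
f 13 2 23
f 22 23 8
f 13 23 22
f 1 22 34
f 22 8 37
f 34 37 11
f 22 37 34
f 1 34 38
f 34 11 42
f 38 42 12
f 34 42 38
f 2 18 29
f 18 6 32
f 29 32 10
f 18 32 29
f 6 41 19
f 41 12 40
f 19 40 5
f 41 40 19
f 12 42 39
f 42 11 35
f 39 35 3
f 42 35 39
f 11 37 36
f 37 8 24
f 36 24 7
f 37 24 36
f 8 23 28
f 23 2 25
f 28 25 9
f 23 25 28
f 4 30 16
f 30 10 31
f 16 31 5
f 30 31 16
f 4 16 14
f 16 5 15
f 14 15 3
f 16 15 14
f 4 14 21
f 14 3 20
f 21 20 7
f 14 20 21
f 4 21 26
f 21 7 27
f 26 27 9
f 21 27 26
f 4 26 30
f 26 9 33
f 30 33 10
f 26 33 30
f 5 31 19
f 31 10 32
f 19 32 6
f 31 32 19
f 3 15 39
f 15 5 40
f 39 40 12
f 15 40 39
f 7 20 36
f 20 3 35
f 36 35 11
f 20 35 36
f 9 27 28
f 27 7 24
f 28 24 8
f 27 24 28
f 10 33 29
f 33 9 25
f 29 25 2
f 33 25 29
f 44 43 46
f 44 46 45
f 46 43 47
f 46 47 45
f 47 43 48
f 47 48 45
f 48 43 49
f 48 49 45
f 49 43 50
f 49 50 45
f 50 43 51
f 50 51 45
f 51 43 52
f 51 52 45
f 52 43 53
f 52 53 45
f 53 43 54
f 53 54 45
f 54 43 55
f 54 55 45
f 55 43 56
f 55 56 45
f 56 43 57
f 56 57 45
f 57 43 58
f 57 58 45
f 58 43 44
f 58 44 45
f 60 62 59
f 63 60 59
f 59 62 61
f 61 63 59
f 60 66 62
f 64 60 63
f 64 66 60
f 62 66 61
f 65 63 61
f 61 66 65
f 65 64 63
f 66 64 65
f 68 67 70
f 68 70 69
f 70 67 71
f 70 71 69
f 71 67 72
f 71 72 69
f 72 67 73
f 72 73 69
f 73 67 74
f 73 74 69
f 74 67 75
f 74 75 69
f 75 67 76
f 75 76 69
f 76 67 77
f 76 77 69
f 77 67 78
f 77 78 69
f 78 67 79
f 78 79 69
f 79 67 80
f 79 80 69
f 80 67 81
f 80 81 69
f 81 67 82
f 81 82 69
f 82 67 83
f 82 83 69
f 83 67 68
f 83 68 69



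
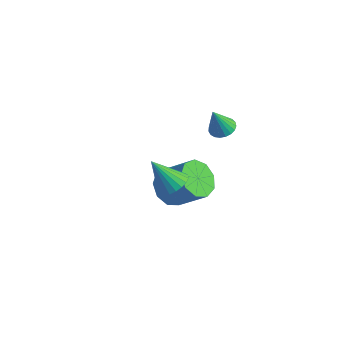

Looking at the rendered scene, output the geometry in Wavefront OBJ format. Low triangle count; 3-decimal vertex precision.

v -2.312 -0.616 -4.254
v -1.547 -0.849 -4.995
v -0.123 -0.458 -3.647
v -0.888 -0.224 -2.906
v -1.718 -0.124 -5.024
v -0.294 0.268 -3.676
v -2.167 0.371 -4.694
v -0.743 0.762 -3.346
v -2.684 0.404 -4.157
v -1.26 0.796 -2.809
v -3.027 -0.04 -3.666
v -1.602 0.352 -2.318
v -3.035 -0.753 -3.45
v -1.611 -0.362 -2.102
v -2.705 -1.402 -3.61
v -1.281 -1.011 -2.262
v -2.192 -1.684 -4.072
v -0.767 -1.292 -2.723
v -1.734 -1.465 -4.618
v -0.31 -1.074 -3.27
v 0.107 -3.147 -0.444
v 0.705 -3.657 -0.178
v -0.867 -3.553 0.964
v 0.794 -3.358 -0.03
v 0.765 -3.023 0.046
v 0.622 -2.709 0.038
v 0.389 -2.471 -0.054
v 0.108 -2.35 -0.214
v -0.173 -2.366 -0.413
v -0.406 -2.518 -0.618
v -0.55 -2.778 -0.792
v -0.581 -3.103 -0.907
v -0.492 -3.434 -0.941
v -0.3 -3.717 -0.89
v -0.038 -3.9 -0.762
v 0.25 -3.954 -0.578
v 0.512 -3.868 -0.372
v 0.15 0.224 1.36
v 0.8 0.07 1.402
v -0.05 -0.244 2.74
v 0.797 0.334 1.491
v 0.683 0.579 1.558
v 0.476 0.762 1.59
v 0.212 0.853 1.583
v -0.062 0.835 1.537
v -0.299 0.711 1.461
v -0.46 0.503 1.367
v -0.514 0.247 1.272
v -0.454 -0.013 1.193
v -0.29 -0.232 1.142
v -0.049 -0.373 1.129
v 0.225 -0.41 1.156
v 0.487 -0.337 1.219
v 0.69 -0.168 1.306
f 2 1 5
f 2 5 3
f 3 5 6
f 3 6 4
f 5 1 7
f 5 7 6
f 6 7 8
f 6 8 4
f 7 1 9
f 7 9 8
f 8 9 10
f 8 10 4
f 9 1 11
f 9 11 10
f 10 11 12
f 10 12 4
f 11 1 13
f 11 13 12
f 12 13 14
f 12 14 4
f 13 1 15
f 13 15 14
f 14 15 16
f 14 16 4
f 15 1 17
f 15 17 16
f 16 17 18
f 16 18 4
f 17 1 19
f 17 19 18
f 18 19 20
f 18 20 4
f 19 1 2
f 19 2 20
f 20 2 3
f 20 3 4
f 22 21 24
f 22 24 23
f 24 21 25
f 24 25 23
f 25 21 26
f 25 26 23
f 26 21 27
f 26 27 23
f 27 21 28
f 27 28 23
f 28 21 29
f 28 29 23
f 29 21 30
f 29 30 23
f 30 21 31
f 30 31 23
f 31 21 32
f 31 32 23
f 32 21 33
f 32 33 23
f 33 21 34
f 33 34 23
f 34 21 35
f 34 35 23
f 35 21 36
f 35 36 23
f 36 21 37
f 36 37 23
f 37 21 22
f 37 22 23
f 39 38 41
f 39 41 40
f 41 38 42
f 41 42 40
f 42 38 43
f 42 43 40
f 43 38 44
f 43 44 40
f 44 38 45
f 44 45 40
f 45 38 46
f 45 46 40
f 46 38 47
f 46 47 40
f 47 38 48
f 47 48 40
f 48 38 49
f 48 49 40
f 49 38 50
f 49 50 40
f 50 38 51
f 50 51 40
f 51 38 52
f 51 52 40
f 52 38 53
f 52 53 40
f 53 38 54
f 53 54 40
f 54 38 39
f 54 39 40



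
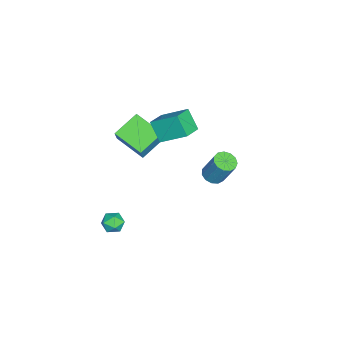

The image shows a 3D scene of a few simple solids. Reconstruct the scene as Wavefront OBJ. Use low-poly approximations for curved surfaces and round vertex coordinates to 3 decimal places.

v -1.136 -1.743 3.953
v -0.986 -0.37 4.873
v -2.152 -1.423 3.641
v -2.002 -0.05 4.562
v -0.638 -1.13 2.958
v -0.488 0.243 3.879
v -1.654 -0.81 2.647
v -1.504 0.563 3.567
v -2.887 -3.902 0.533
v -4.073 -3.069 1.21
v -2.119 -2.375 0
v -3.306 -1.542 0.677
v -2.314 -3.858 1.483
v -3.501 -3.025 2.16
v -1.547 -2.331 0.95
v -2.733 -1.498 1.627
v 1.18 1.896 2.869
v 1.498 1.411 3.02
v 1.779 2.038 4.443
v 1.46 2.524 4.291
v 1.717 1.628 2.881
v 1.997 2.256 4.304
v 1.764 1.931 2.738
v 2.045 2.559 4.161
v 1.627 2.223 2.637
v 1.907 2.85 4.059
v 1.347 2.411 2.609
v 1.627 3.038 4.032
v 1.014 2.435 2.664
v 1.295 3.063 4.086
v 0.734 2.289 2.783
v 1.014 2.916 4.206
v 0.595 2.018 2.93
v 0.876 2.645 4.353
v 0.642 1.708 3.058
v 0.923 2.336 4.48
v 0.86 1.458 3.125
v 1.14 2.086 4.548
v 1.179 1.347 3.111
v 1.459 1.975 4.534
v 0.327 -2.845 -3.033
v 0.724 -2.618 -2.554
v 0.756 -3.822 -2.926
v 1.153 -3.595 -2.447
v 0.501 -3.645 -2.341
v 0.236 -3.041 -2.407
v 1.244 -3.399 -3.073
v 0.979 -2.795 -3.139
v 1.291 -2.96 -2.579
v 0.832 -3.112 -2.126
v 0.648 -3.328 -3.354
v 0.189 -3.48 -2.901
f 2 4 1
f 5 2 1
f 1 4 3
f 3 5 1
f 2 8 4
f 6 2 5
f 6 8 2
f 4 8 3
f 7 5 3
f 3 8 7
f 7 6 5
f 8 6 7
f 10 12 9
f 13 10 9
f 9 12 11
f 11 13 9
f 10 16 12
f 14 10 13
f 14 16 10
f 12 16 11
f 15 13 11
f 11 16 15
f 15 14 13
f 16 14 15
f 18 17 21
f 18 21 19
f 19 21 22
f 19 22 20
f 21 17 23
f 21 23 22
f 22 23 24
f 22 24 20
f 23 17 25
f 23 25 24
f 24 25 26
f 24 26 20
f 25 17 27
f 25 27 26
f 26 27 28
f 26 28 20
f 27 17 29
f 27 29 28
f 28 29 30
f 28 30 20
f 29 17 31
f 29 31 30
f 30 31 32
f 30 32 20
f 31 17 33
f 31 33 32
f 32 33 34
f 32 34 20
f 33 17 35
f 33 35 34
f 34 35 36
f 34 36 20
f 35 17 37
f 35 37 36
f 36 37 38
f 36 38 20
f 37 17 39
f 37 39 38
f 38 39 40
f 38 40 20
f 39 17 18
f 39 18 40
f 40 18 19
f 40 19 20
f 41 52 46
f 41 46 42
f 41 42 48
f 41 48 51
f 41 51 52
f 42 46 50
f 46 52 45
f 52 51 43
f 51 48 47
f 48 42 49
f 44 50 45
f 44 45 43
f 44 43 47
f 44 47 49
f 44 49 50
f 45 50 46
f 43 45 52
f 47 43 51
f 49 47 48
f 50 49 42



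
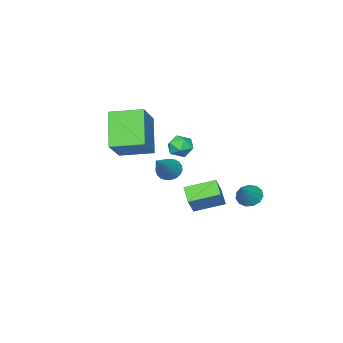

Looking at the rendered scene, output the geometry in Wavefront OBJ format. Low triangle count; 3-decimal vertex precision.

v 1.732 1.444 1.074
v 2.149 1.089 0.743
v 3.208 1.956 2.386
v 2.172 1.327 0.625
v 2.118 1.584 0.584
v 1.998 1.817 0.628
v 1.832 1.986 0.75
v 1.649 2.061 0.927
v 1.479 2.03 1.13
v 1.354 1.897 1.323
v 1.294 1.686 1.474
v 1.309 1.433 1.555
v 1.398 1.182 1.553
v 1.544 0.976 1.469
v 1.723 0.852 1.316
v 1.903 0.829 1.121
v 2.054 0.913 0.919
v -2.927 2.456 -2.18
v -2.421 2.234 -2.593
v -1.893 2.764 -1.08
v -2.46 2.614 -2.663
v -2.647 2.945 -2.579
v -2.923 3.12 -2.369
v -3.2 3.084 -2.098
v -3.391 2.849 -1.854
v -3.434 2.49 -1.713
v -3.316 2.119 -1.72
v -3.074 1.856 -1.873
v -2.786 1.783 -2.124
v -2.542 1.924 -2.392
v -3.724 0.052 -2.921
v -3.052 0.272 -1.903
v -3.179 0.797 -3.442
v -2.507 1.017 -2.423
v -2.633 -1.077 -3.397
v -1.961 -0.857 -2.378
v -2.088 -0.332 -3.917
v -1.416 -0.112 -2.899
v 0.631 -0.422 1.12
v -0.428 -1.426 2.712
v 1.975 0.184 2.396
v 0.917 -0.82 3.988
v 1.543 -1.84 0.832
v 0.485 -2.844 2.424
v 2.888 -1.234 2.108
v 1.829 -2.238 3.7
v 0.453 1.678 1.951
v 0.817 2.121 2.341
v 1.123 0.839 2.279
v 1.487 1.282 2.669
v 0.837 1.118 2.846
v 0.423 1.637 2.643
v 1.517 1.323 1.977
v 1.103 1.842 1.774
v 1.476 1.902 2.357
v 1.055 1.775 2.894
v 0.885 1.185 1.726
v 0.464 1.058 2.263
f 2 1 4
f 2 4 3
f 4 1 5
f 4 5 3
f 5 1 6
f 5 6 3
f 6 1 7
f 6 7 3
f 7 1 8
f 7 8 3
f 8 1 9
f 8 9 3
f 9 1 10
f 9 10 3
f 10 1 11
f 10 11 3
f 11 1 12
f 11 12 3
f 12 1 13
f 12 13 3
f 13 1 14
f 13 14 3
f 14 1 15
f 14 15 3
f 15 1 16
f 15 16 3
f 16 1 17
f 16 17 3
f 17 1 2
f 17 2 3
f 19 18 21
f 19 21 20
f 21 18 22
f 21 22 20
f 22 18 23
f 22 23 20
f 23 18 24
f 23 24 20
f 24 18 25
f 24 25 20
f 25 18 26
f 25 26 20
f 26 18 27
f 26 27 20
f 27 18 28
f 27 28 20
f 28 18 29
f 28 29 20
f 29 18 30
f 29 30 20
f 30 18 19
f 30 19 20
f 32 34 31
f 35 32 31
f 31 34 33
f 33 35 31
f 32 38 34
f 36 32 35
f 36 38 32
f 34 38 33
f 37 35 33
f 33 38 37
f 37 36 35
f 38 36 37
f 40 42 39
f 43 40 39
f 39 42 41
f 41 43 39
f 40 46 42
f 44 40 43
f 44 46 40
f 42 46 41
f 45 43 41
f 41 46 45
f 45 44 43
f 46 44 45
f 47 58 52
f 47 52 48
f 47 48 54
f 47 54 57
f 47 57 58
f 48 52 56
f 52 58 51
f 58 57 49
f 57 54 53
f 54 48 55
f 50 56 51
f 50 51 49
f 50 49 53
f 50 53 55
f 50 55 56
f 51 56 52
f 49 51 58
f 53 49 57
f 55 53 54
f 56 55 48



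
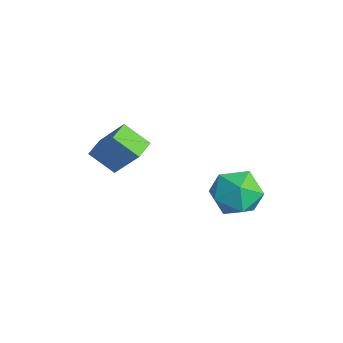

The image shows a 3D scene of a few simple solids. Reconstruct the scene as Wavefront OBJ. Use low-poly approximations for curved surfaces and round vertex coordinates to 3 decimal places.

v -1.892 -2.413 -3.739
v -0.964 -1.8 -2.324
v -2.498 -1.715 -3.644
v -1.571 -1.102 -2.229
v -1.169 -1.678 -4.531
v -0.242 -1.065 -3.116
v -1.776 -0.98 -4.436
v -0.848 -0.367 -3.021
v 3.01 1.993 -4.689
v 3.582 1.265 -4.069
v 1.558 1.735 -3.651
v 2.13 1.007 -3.031
v 2.388 2.091 -2.999
v 3.286 2.25 -3.64
v 1.854 0.75 -4.08
v 2.752 0.909 -4.721
v 2.868 0.497 -3.692
v 3.198 1.326 -3.024
v 1.942 1.674 -4.696
v 2.272 2.503 -4.028
f 2 4 1
f 5 2 1
f 1 4 3
f 3 5 1
f 2 8 4
f 6 2 5
f 6 8 2
f 4 8 3
f 7 5 3
f 3 8 7
f 7 6 5
f 8 6 7
f 9 20 14
f 9 14 10
f 9 10 16
f 9 16 19
f 9 19 20
f 10 14 18
f 14 20 13
f 20 19 11
f 19 16 15
f 16 10 17
f 12 18 13
f 12 13 11
f 12 11 15
f 12 15 17
f 12 17 18
f 13 18 14
f 11 13 20
f 15 11 19
f 17 15 16
f 18 17 10



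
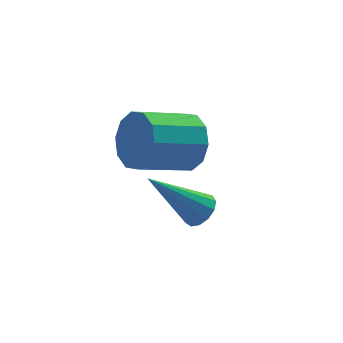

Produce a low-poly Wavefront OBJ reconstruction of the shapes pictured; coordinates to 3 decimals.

v 1.946 0.008 -0.77
v 2.297 -0.326 0.012
v 0.726 -0.201 0.772
v 0.374 0.132 -0.01
v 2.348 0.24 0.024
v 0.777 0.365 0.784
v 2.245 0.718 -0.267
v 0.674 0.842 0.493
v 2.028 0.924 -0.751
v 0.456 1.048 0.009
v 1.779 0.78 -1.241
v 0.208 0.905 -0.481
v 1.594 0.341 -1.552
v 0.023 0.466 -0.792
v 1.543 -0.225 -1.564
v -0.028 -0.1 -0.804
v 1.646 -0.702 -1.273
v 0.075 -0.578 -0.513
v 1.864 -0.908 -0.789
v 0.292 -0.784 -0.029
v 2.112 -0.765 -0.299
v 0.541 -0.64 0.461
v 0.643 -2.819 -0.548
v 1.074 -2.702 -0.245
v -0.543 -2.221 0.908
v 1.008 -2.449 -0.402
v 0.827 -2.314 -0.605
v 0.587 -2.339 -0.79
v 0.364 -2.517 -0.898
v 0.23 -2.79 -0.895
v 0.227 -3.072 -0.782
v 0.356 -3.274 -0.594
v 0.576 -3.331 -0.392
v 0.817 -3.226 -0.239
v 1.003 -2.991 -0.184
f 2 1 5
f 2 5 3
f 3 5 6
f 3 6 4
f 5 1 7
f 5 7 6
f 6 7 8
f 6 8 4
f 7 1 9
f 7 9 8
f 8 9 10
f 8 10 4
f 9 1 11
f 9 11 10
f 10 11 12
f 10 12 4
f 11 1 13
f 11 13 12
f 12 13 14
f 12 14 4
f 13 1 15
f 13 15 14
f 14 15 16
f 14 16 4
f 15 1 17
f 15 17 16
f 16 17 18
f 16 18 4
f 17 1 19
f 17 19 18
f 18 19 20
f 18 20 4
f 19 1 21
f 19 21 20
f 20 21 22
f 20 22 4
f 21 1 2
f 21 2 22
f 22 2 3
f 22 3 4
f 24 23 26
f 24 26 25
f 26 23 27
f 26 27 25
f 27 23 28
f 27 28 25
f 28 23 29
f 28 29 25
f 29 23 30
f 29 30 25
f 30 23 31
f 30 31 25
f 31 23 32
f 31 32 25
f 32 23 33
f 32 33 25
f 33 23 34
f 33 34 25
f 34 23 35
f 34 35 25
f 35 23 24
f 35 24 25



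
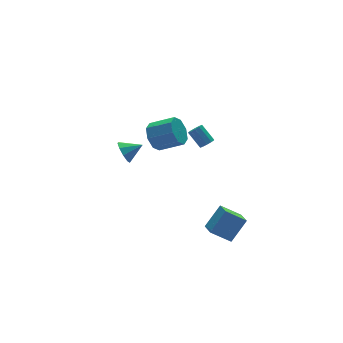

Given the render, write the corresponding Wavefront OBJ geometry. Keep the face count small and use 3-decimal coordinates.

v 0.155 -3.416 -3.938
v 1.372 -3.214 -2.573
v 0.483 -2.236 -4.404
v 1.7 -2.035 -3.039
v 1.28 -4.085 -4.841
v 2.497 -3.884 -3.476
v 1.608 -2.906 -5.307
v 2.825 -2.704 -3.942
v -4.32 -0.735 3.674
v -3.901 -0.278 3.122
v -3.24 -1.105 4.186
v -4.015 0.031 3.585
v -4.27 -0.018 4.089
v -4.549 -0.403 4.399
v -4.721 -0.943 4.371
v -4.704 -1.386 4.016
v -4.508 -1.525 3.502
v -4.224 -1.294 3.068
v -3.984 -0.801 2.918
v -1.673 0.23 3.392
v -1.166 0.104 2.492
v -0.001 -0.897 3.289
v -0.507 -0.77 4.188
v -0.905 0.734 2.902
v 0.26 -0.267 3.699
v -1.094 1.069 3.599
v 0.071 0.069 4.396
v -1.622 0.913 4.175
v -0.456 -0.087 4.971
v -2.179 0.357 4.291
v -1.014 -0.644 5.088
v -2.44 -0.273 3.881
v -1.275 -1.274 4.678
v -2.251 -0.609 3.184
v -1.086 -1.609 3.981
v -1.724 -0.453 2.609
v -0.558 -1.453 3.405
v 3.854 3.168 -1.557
v 4.337 3.438 -1.646
v 3.988 4.382 -0.672
v 3.506 4.112 -0.583
v 4.099 3.571 -1.859
v 3.751 4.514 -0.885
v 3.768 3.55 -1.958
v 3.419 4.493 -0.984
v 3.47 3.383 -1.903
v 3.121 4.327 -0.929
v 3.318 3.134 -1.716
v 2.97 4.078 -0.742
v 3.372 2.898 -1.468
v 3.023 3.842 -0.494
v 3.609 2.766 -1.255
v 3.261 3.709 -0.281
v 3.941 2.787 -1.156
v 3.592 3.73 -0.182
v 4.239 2.953 -1.211
v 3.89 3.897 -0.237
v 4.39 3.202 -1.398
v 4.042 4.146 -0.424
f 2 4 1
f 5 2 1
f 1 4 3
f 3 5 1
f 2 8 4
f 6 2 5
f 6 8 2
f 4 8 3
f 7 5 3
f 3 8 7
f 7 6 5
f 8 6 7
f 10 9 12
f 10 12 11
f 12 9 13
f 12 13 11
f 13 9 14
f 13 14 11
f 14 9 15
f 14 15 11
f 15 9 16
f 15 16 11
f 16 9 17
f 16 17 11
f 17 9 18
f 17 18 11
f 18 9 19
f 18 19 11
f 19 9 10
f 19 10 11
f 21 20 24
f 21 24 22
f 22 24 25
f 22 25 23
f 24 20 26
f 24 26 25
f 25 26 27
f 25 27 23
f 26 20 28
f 26 28 27
f 27 28 29
f 27 29 23
f 28 20 30
f 28 30 29
f 29 30 31
f 29 31 23
f 30 20 32
f 30 32 31
f 31 32 33
f 31 33 23
f 32 20 34
f 32 34 33
f 33 34 35
f 33 35 23
f 34 20 36
f 34 36 35
f 35 36 37
f 35 37 23
f 36 20 21
f 36 21 37
f 37 21 22
f 37 22 23
f 39 38 42
f 39 42 40
f 40 42 43
f 40 43 41
f 42 38 44
f 42 44 43
f 43 44 45
f 43 45 41
f 44 38 46
f 44 46 45
f 45 46 47
f 45 47 41
f 46 38 48
f 46 48 47
f 47 48 49
f 47 49 41
f 48 38 50
f 48 50 49
f 49 50 51
f 49 51 41
f 50 38 52
f 50 52 51
f 51 52 53
f 51 53 41
f 52 38 54
f 52 54 53
f 53 54 55
f 53 55 41
f 54 38 56
f 54 56 55
f 55 56 57
f 55 57 41
f 56 38 58
f 56 58 57
f 57 58 59
f 57 59 41
f 58 38 39
f 58 39 59
f 59 39 40
f 59 40 41

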